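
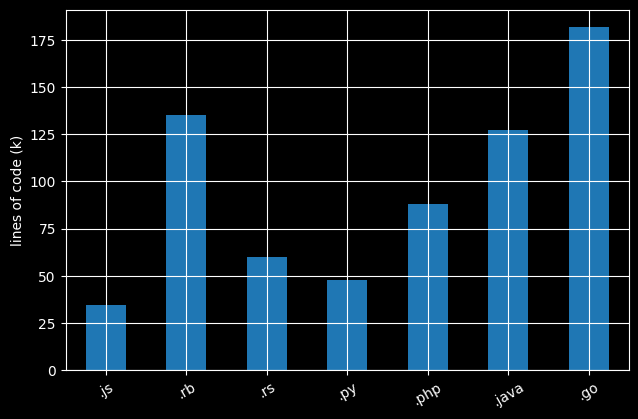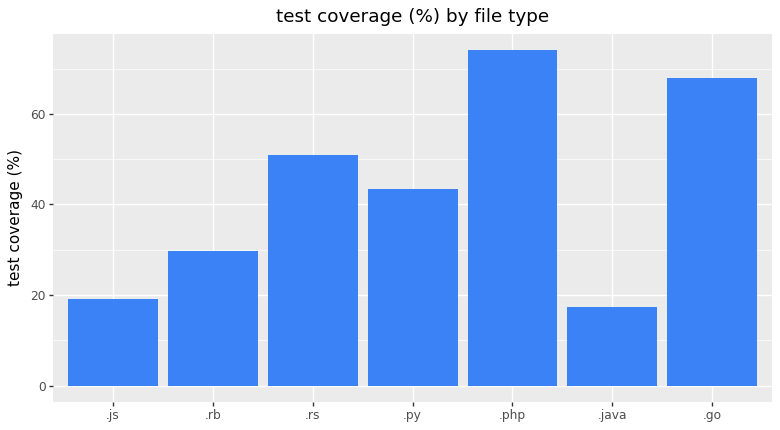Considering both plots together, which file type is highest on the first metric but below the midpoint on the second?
.rb

Chart 2 median test coverage (%) ≈ 40; below-median file types: .js, .rb, .java. Among those, .rb has the highest lines of code (k) (≈ 140).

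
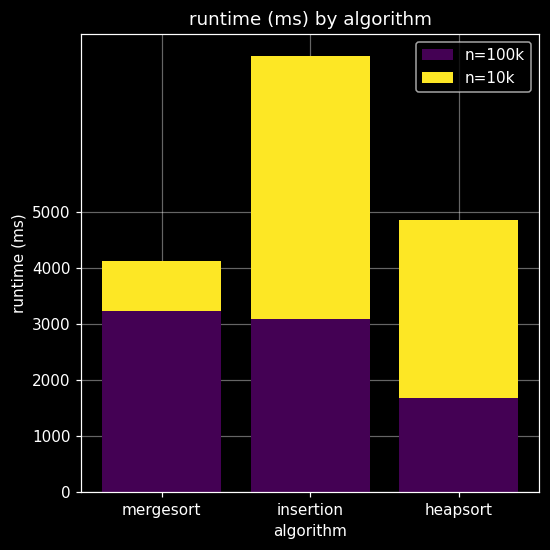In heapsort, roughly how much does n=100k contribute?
n=100k top ≈ 2000, bottom ≈ 0; segment ≈ 2000.

≈ 2000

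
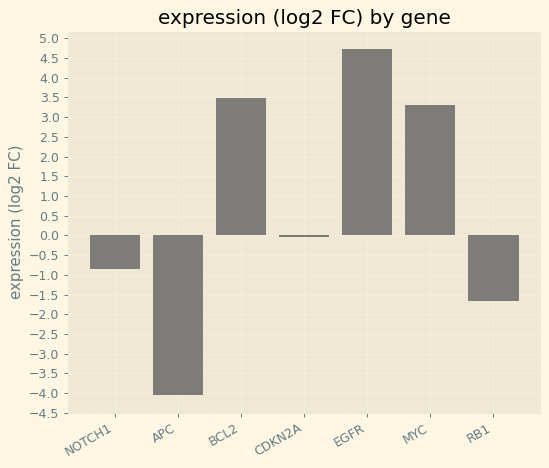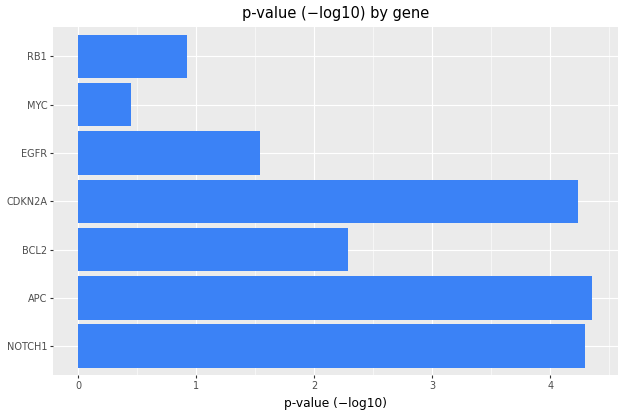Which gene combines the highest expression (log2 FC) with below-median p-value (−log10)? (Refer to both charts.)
EGFR

Chart 2 median p-value (−log10) ≈ 2.5; below-median genes: EGFR, MYC, RB1. Among those, EGFR has the highest expression (log2 FC) (≈ 4.5).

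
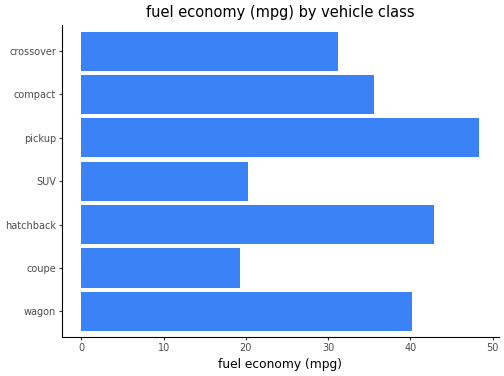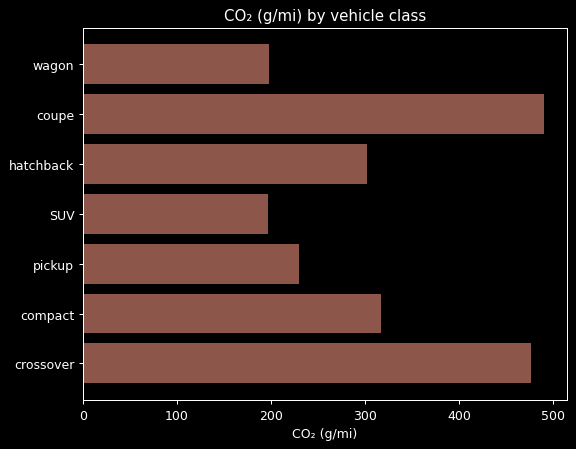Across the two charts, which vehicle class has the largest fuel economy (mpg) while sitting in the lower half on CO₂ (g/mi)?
Chart 2 median CO₂ (g/mi) ≈ 300; below-median vehicle classes: wagon, SUV, pickup. Among those, pickup has the highest fuel economy (mpg) (≈ 50).

pickup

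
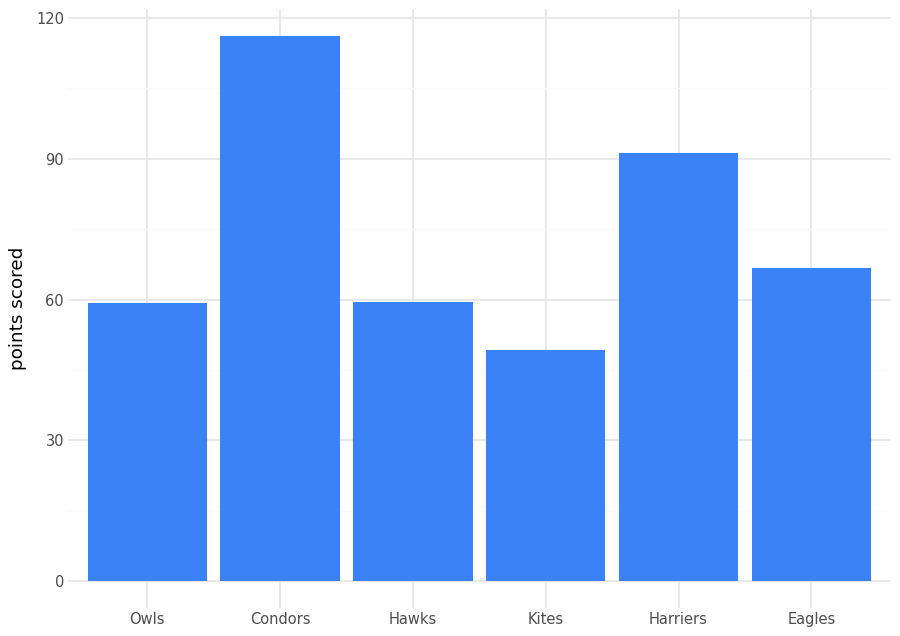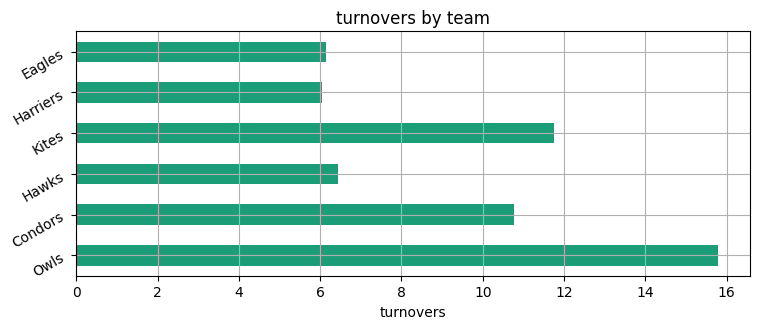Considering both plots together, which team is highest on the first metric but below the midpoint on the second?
Chart 2 median turnovers ≈ 8; below-median teams: Hawks, Harriers, Eagles. Among those, Harriers has the highest points scored (≈ 100).

Harriers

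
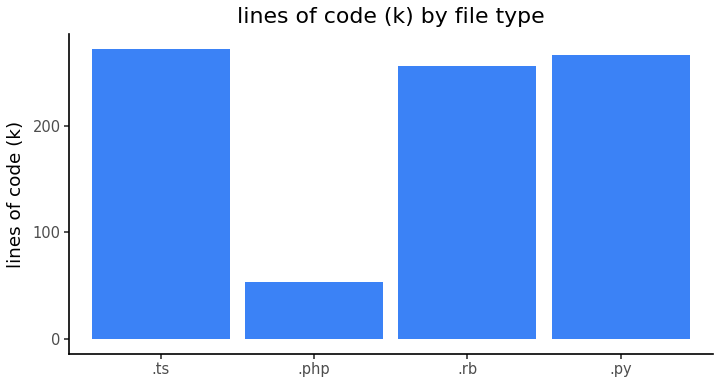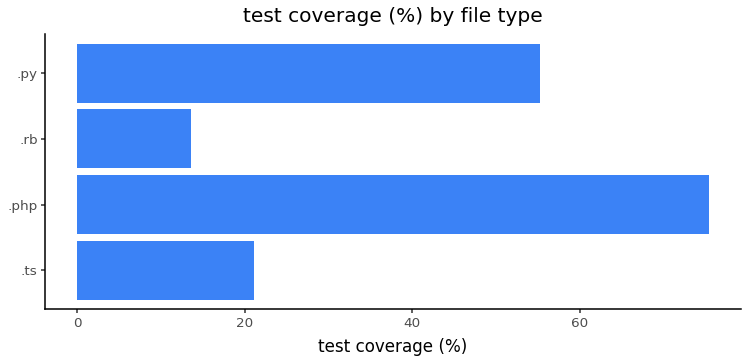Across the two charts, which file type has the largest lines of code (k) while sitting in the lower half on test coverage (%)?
.ts

Chart 2 median test coverage (%) ≈ 40; below-median file types: .ts, .rb. Among those, .ts has the highest lines of code (k) (≈ 275).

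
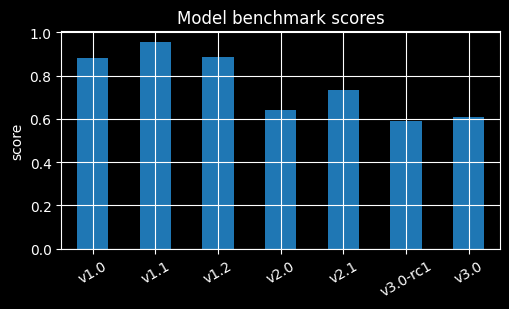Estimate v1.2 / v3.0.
≈ 1.5×

v1.2 ≈ 0.9, v3.0 ≈ 0.6; 0.9/0.6 ≈ 1.5.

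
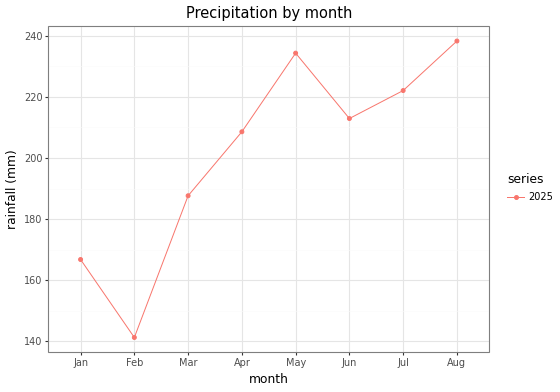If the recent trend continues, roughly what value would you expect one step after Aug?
Last three: 210, 220, 240 → slope ≈ 15/step → next ≈ 255.

≈ 255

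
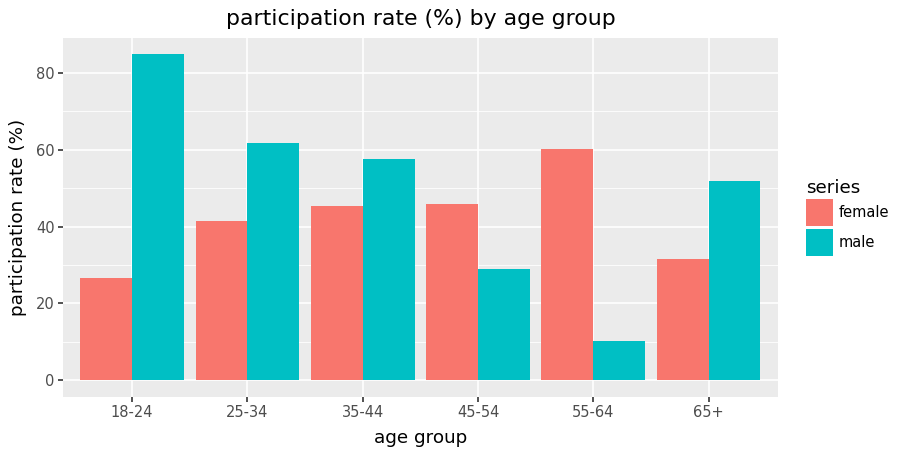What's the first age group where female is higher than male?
45-54

35-44: female ≈ 50 vs male ≈ 60 (not yet); 45-54: female ≈ 50 vs male ≈ 30 (first crossover).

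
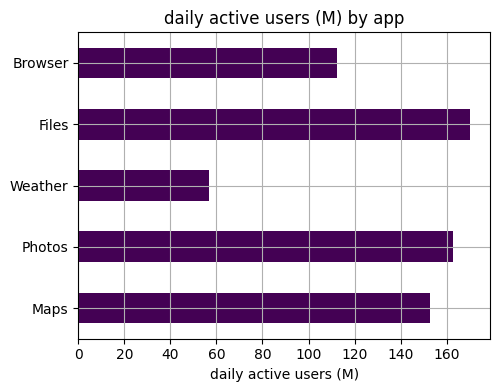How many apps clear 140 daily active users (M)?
3

Above 140: Maps, Photos, Files.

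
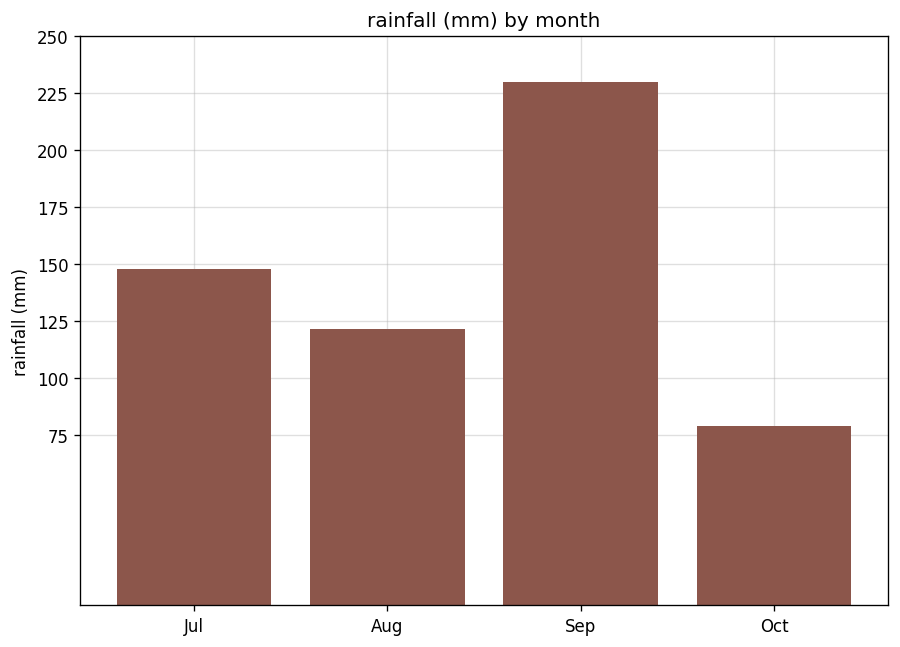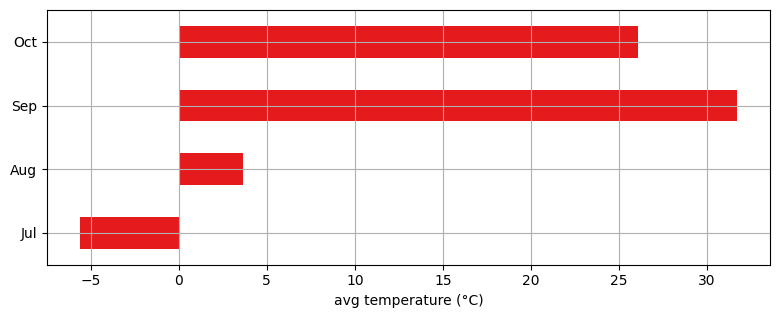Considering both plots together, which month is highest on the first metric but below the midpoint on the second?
Jul

Chart 2 median avg temperature (°C) ≈ 15; below-median months: Jul, Aug. Among those, Jul has the highest rainfall (mm) (≈ 150).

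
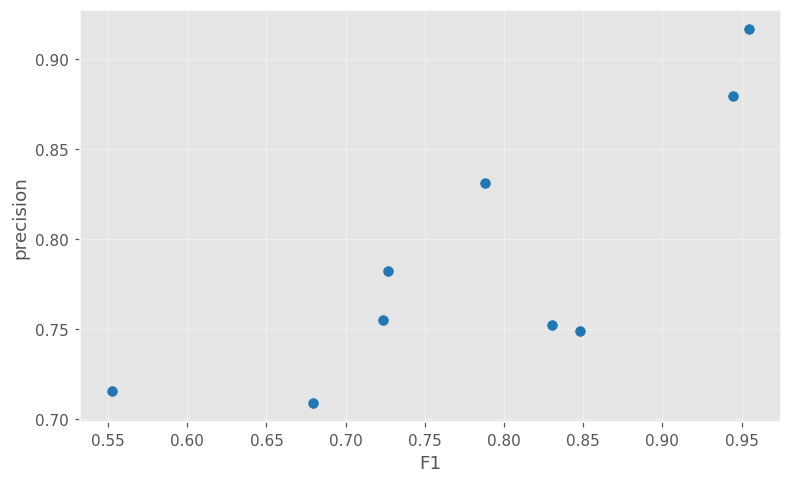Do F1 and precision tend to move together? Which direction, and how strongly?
positive, strong

Points are positively correlated; strong (|r| ≈ 0.8).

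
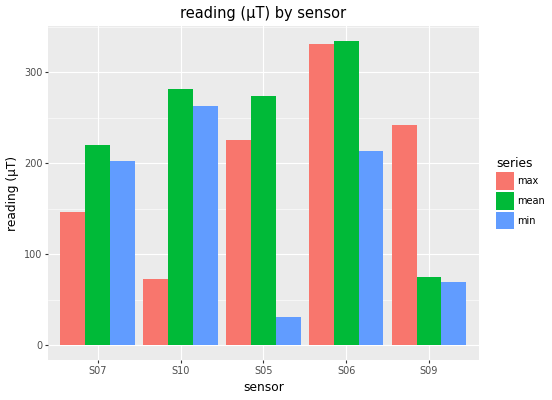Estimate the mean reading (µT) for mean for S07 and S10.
(200 + 300) / 2 ≈ 250.

≈ 250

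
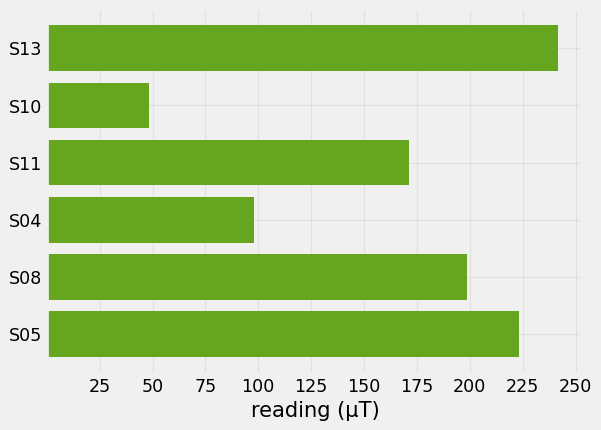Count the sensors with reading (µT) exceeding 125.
4

Above 125: S13, S11, S08, S05.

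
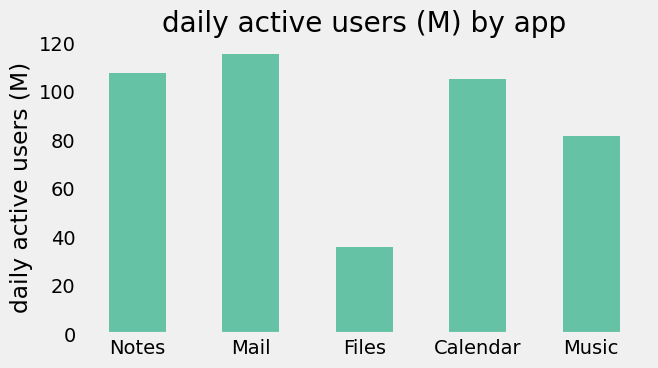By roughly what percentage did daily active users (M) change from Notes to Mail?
Notes ≈ 110, Mail ≈ 120; (120 − 110) / 110 ≈ +9.1%.

≈ +9.1%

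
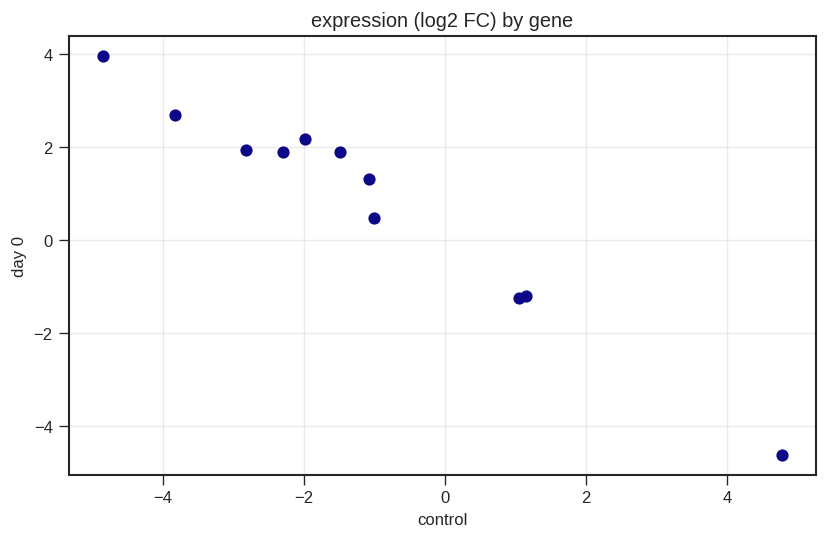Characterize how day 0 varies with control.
negative, strong

Points are negatively correlated; strong (|r| ≈ 1.0).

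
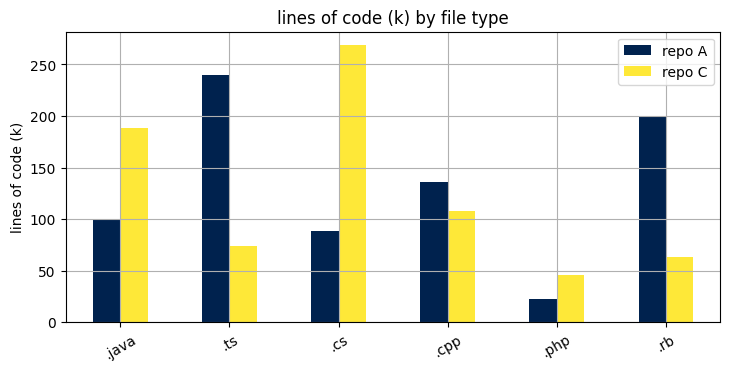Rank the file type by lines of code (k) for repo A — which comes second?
Top 3 for repo A: .ts ≈ 250, .rb ≈ 200, .cpp ≈ 125.

.rb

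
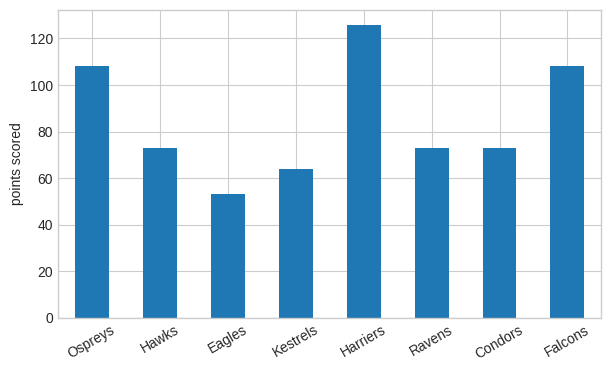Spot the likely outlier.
Harriers ≈ 120; the rest sit between ≈ 60 and ≈ 100.

Harriers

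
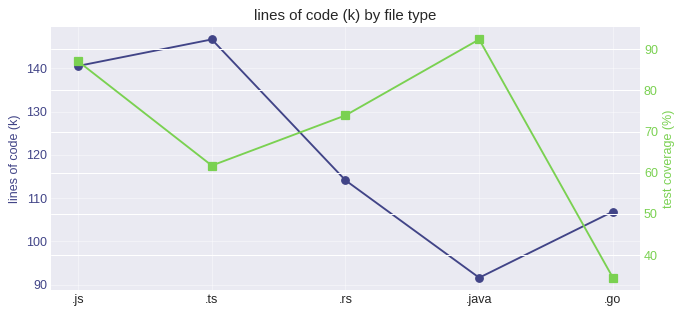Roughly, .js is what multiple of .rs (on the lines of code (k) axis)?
≈ 1.22×

.js ≈ 140, .rs ≈ 115; 140/115 ≈ 1.22.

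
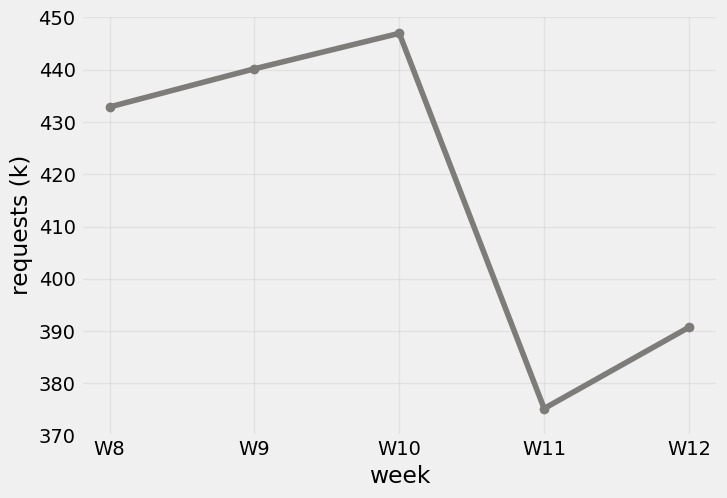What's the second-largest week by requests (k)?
Top 3: W10 ≈ 450, W9 ≈ 440, W8 ≈ 430.

W9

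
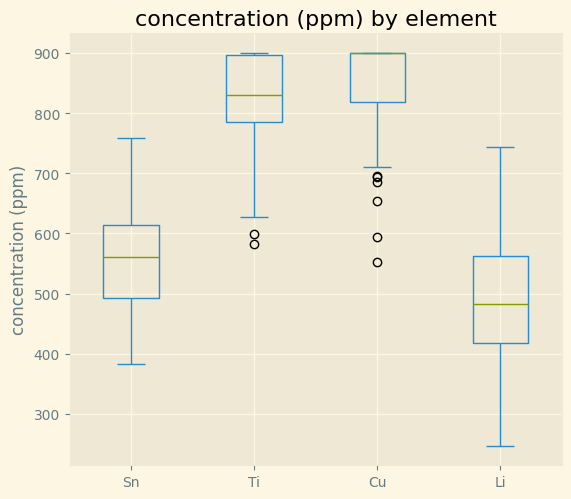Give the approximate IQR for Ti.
≈ 100

Q3 ≈ 900, Q1 ≈ 800; IQR ≈ 100.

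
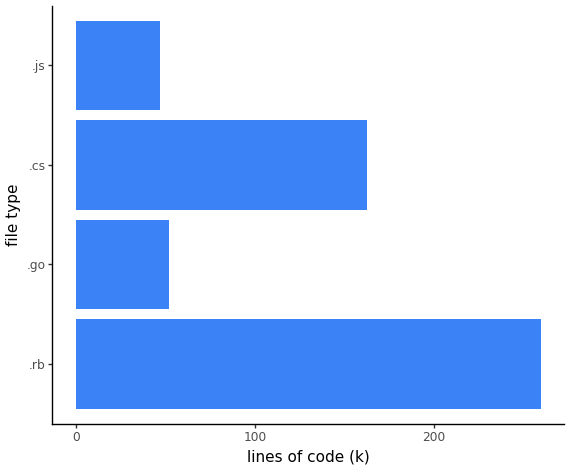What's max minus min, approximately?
≈ 200

Max .rb ≈ 250, min .js ≈ 50; range ≈ 200.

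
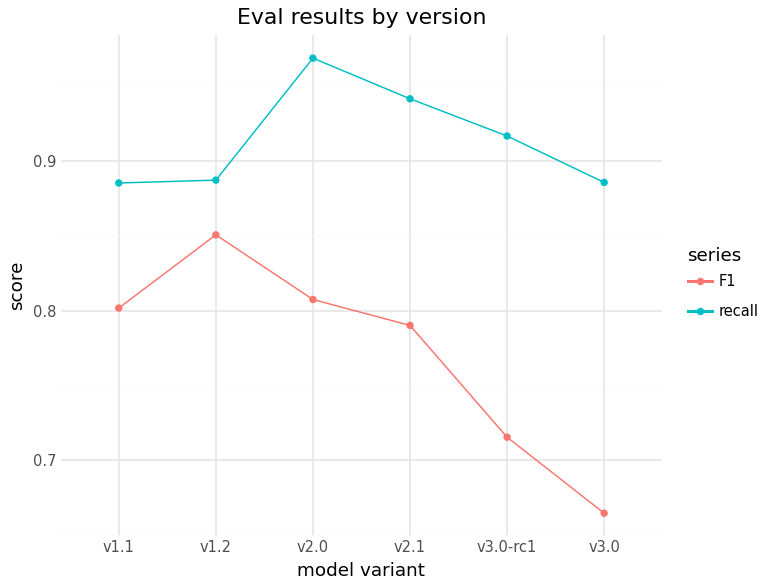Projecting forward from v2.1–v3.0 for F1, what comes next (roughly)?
≈ 0.575

Last three: 0.80, 0.70, 0.65 → slope ≈ -0.075/step → next ≈ 0.575.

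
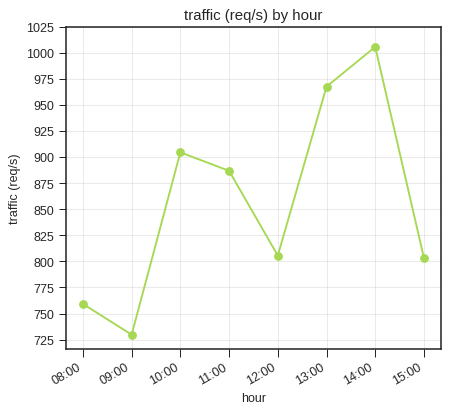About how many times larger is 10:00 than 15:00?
10:00 ≈ 900, 15:00 ≈ 800; 900/800 ≈ 1.12.

≈ 1.12×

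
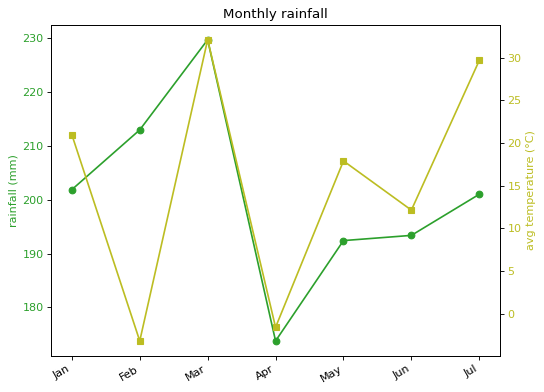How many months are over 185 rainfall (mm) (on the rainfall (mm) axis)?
6

Above 185: Jan, Feb, Mar, May, Jun, Jul.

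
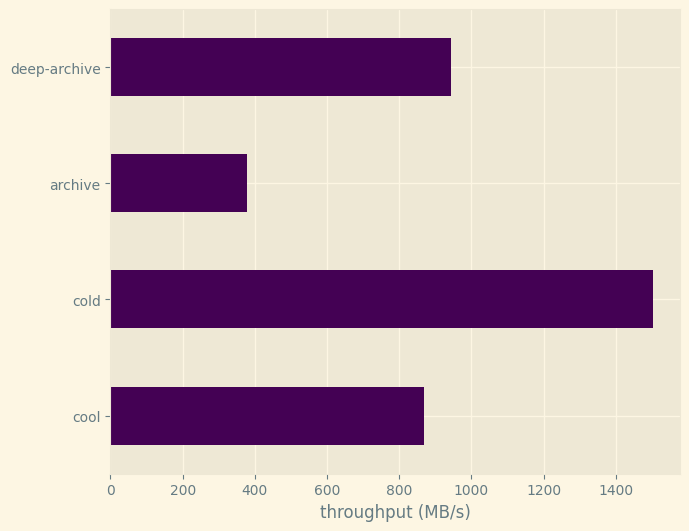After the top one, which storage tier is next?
deep-archive

Top 3: cold ≈ 1600, deep-archive ≈ 1000, cool ≈ 800.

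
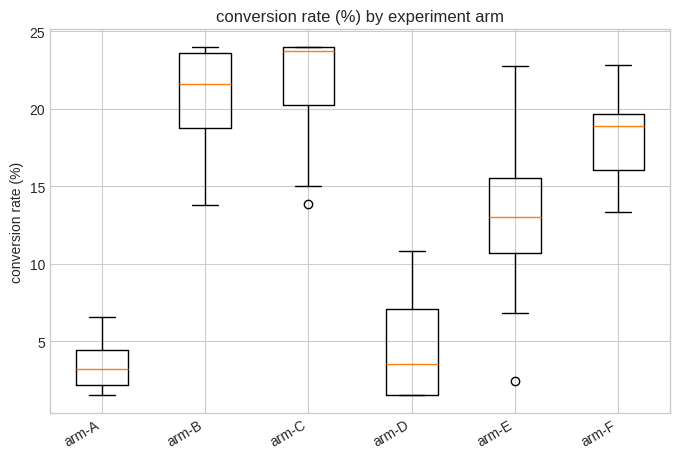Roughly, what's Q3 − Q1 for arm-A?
≈ 2

Q3 ≈ 4, Q1 ≈ 2; IQR ≈ 2.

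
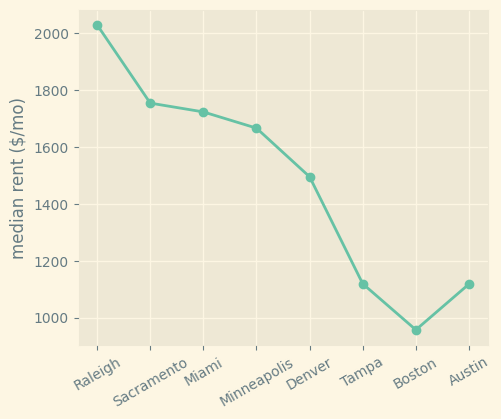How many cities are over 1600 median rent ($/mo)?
Above 1600: Raleigh, Sacramento, Miami, Minneapolis.

4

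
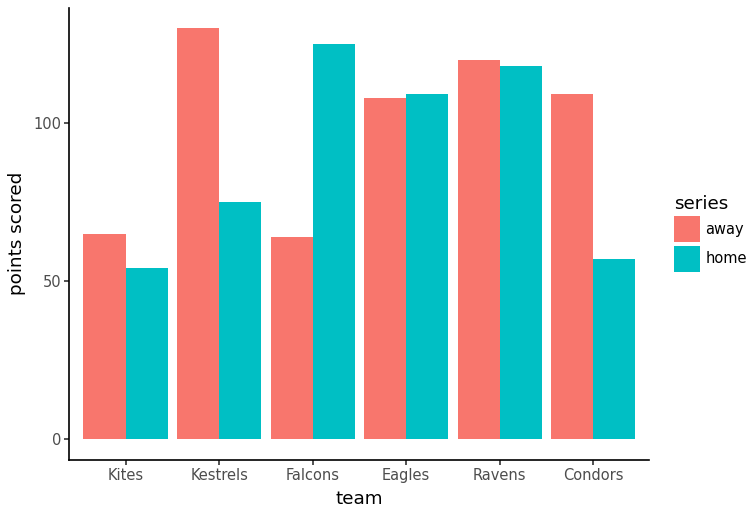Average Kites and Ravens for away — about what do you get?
≈ 90

(60 + 120) / 2 ≈ 90.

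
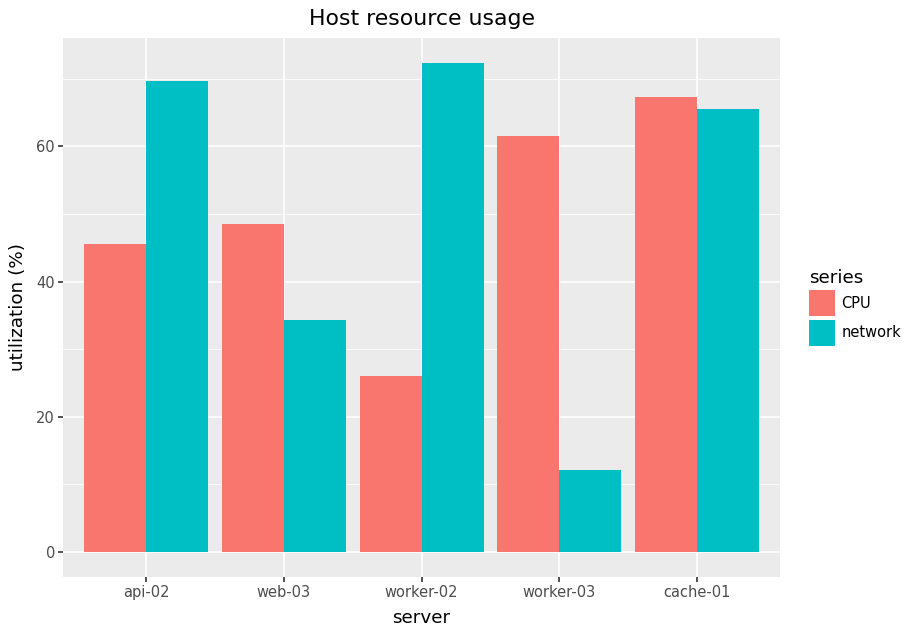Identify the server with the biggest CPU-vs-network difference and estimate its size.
worker-03: CPU ≈ 60, network ≈ 10 → gap ≈ 50. Next-largest (worker-02) is only ≈ 40.

worker-03, ≈ 50 %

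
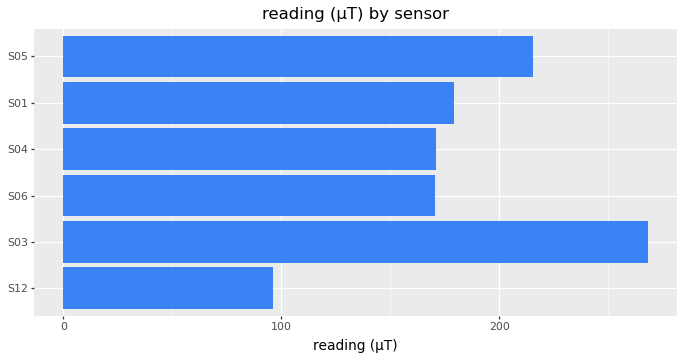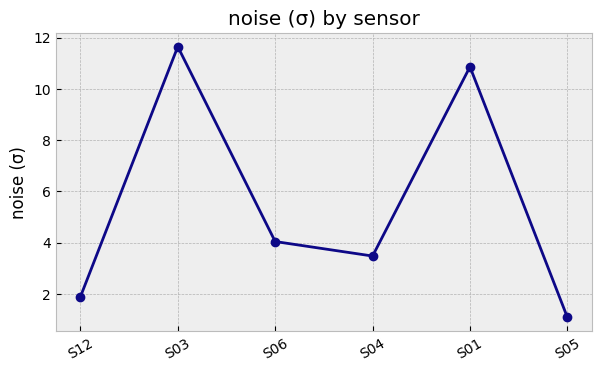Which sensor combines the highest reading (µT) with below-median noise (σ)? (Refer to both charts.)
Chart 2 median noise (σ) ≈ 4; below-median sensors: S12, S04, S05. Among those, S05 has the highest reading (µT) (≈ 225).

S05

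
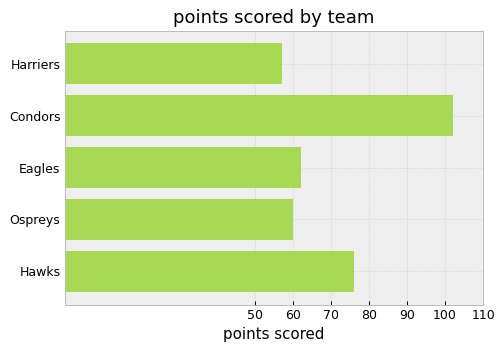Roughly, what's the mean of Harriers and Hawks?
(60 + 80) / 2 ≈ 70.

≈ 70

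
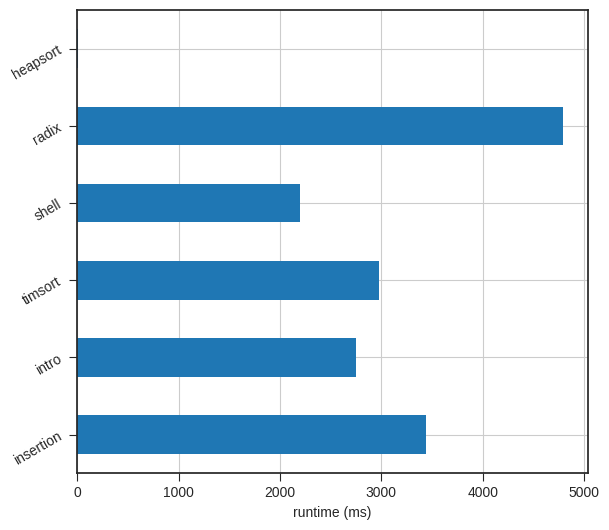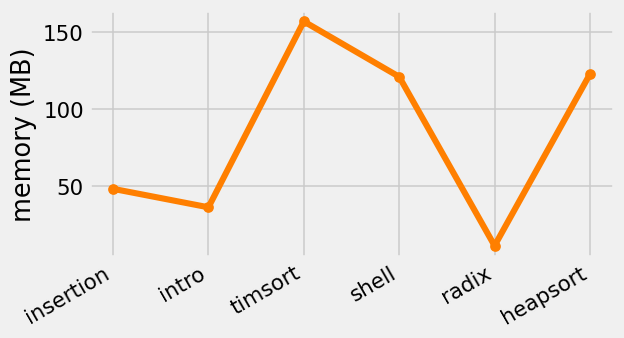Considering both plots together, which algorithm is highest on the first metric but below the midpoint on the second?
Chart 2 median memory (MB) ≈ 80; below-median algorithms: insertion, intro, radix. Among those, radix has the highest runtime (ms) (≈ 5000).

radix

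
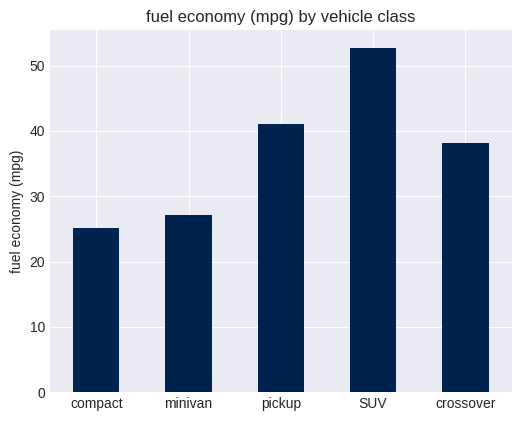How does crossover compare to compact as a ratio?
crossover ≈ 40, compact ≈ 25; 40/25 ≈ 1.6.

≈ 1.6×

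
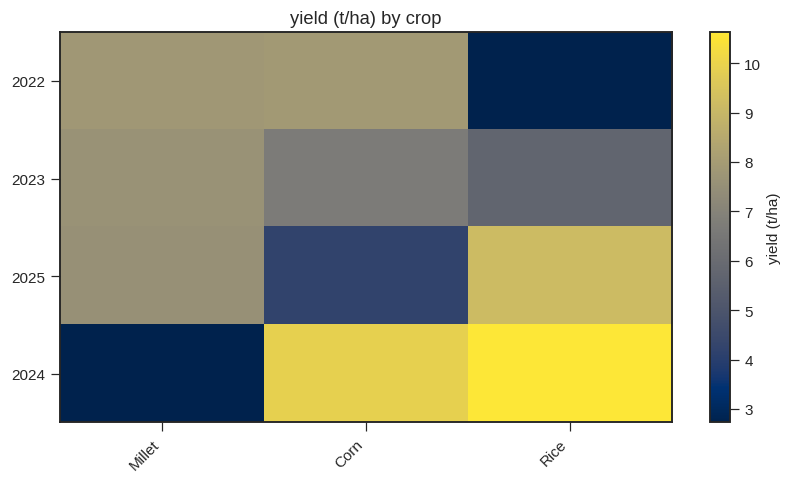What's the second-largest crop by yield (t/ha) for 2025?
Top 3 for 2025: Rice ≈ 9, Millet ≈ 8, Corn ≈ 4.

Millet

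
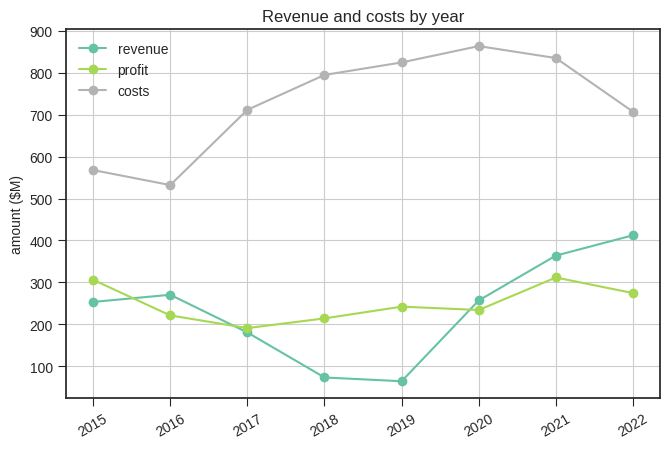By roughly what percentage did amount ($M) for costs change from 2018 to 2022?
2018 ≈ 800, 2022 ≈ 700; (700 − 800) / 800 ≈ -12.5%.

≈ -12.5%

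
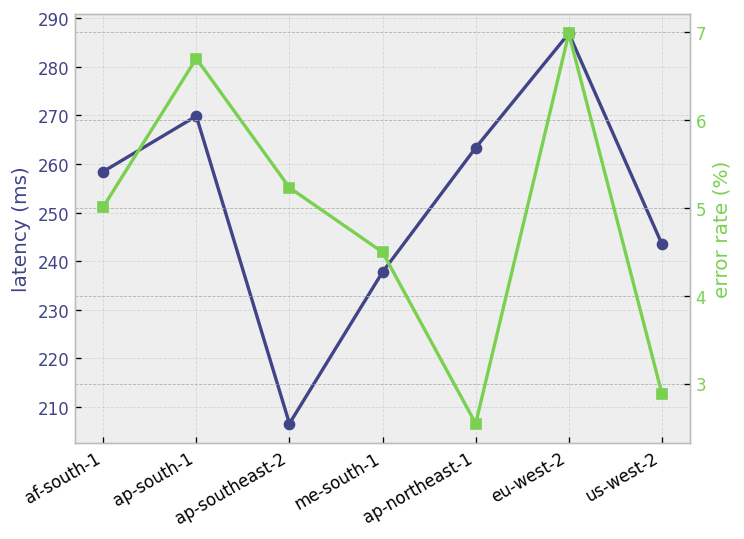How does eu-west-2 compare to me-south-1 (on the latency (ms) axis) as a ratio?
eu-west-2 ≈ 290, me-south-1 ≈ 240; 290/240 ≈ 1.21.

≈ 1.21×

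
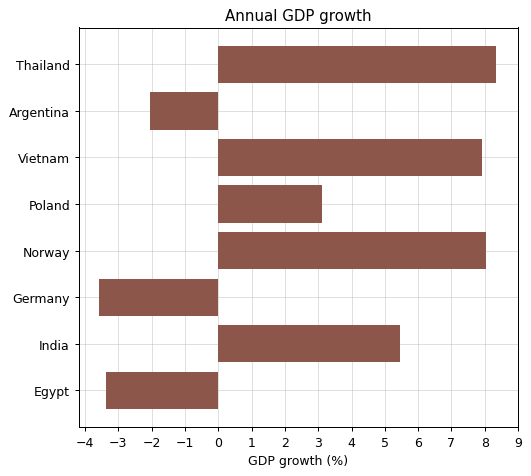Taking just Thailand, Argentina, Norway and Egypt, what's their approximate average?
(8 + -2 + 8 + -3) / 4 ≈ 3.

≈ 3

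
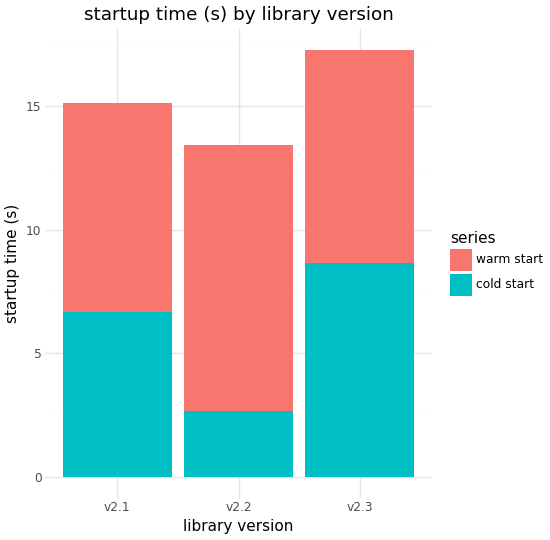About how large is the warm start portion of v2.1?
≈ 10

warm start top ≈ 16, bottom ≈ 6; segment ≈ 10.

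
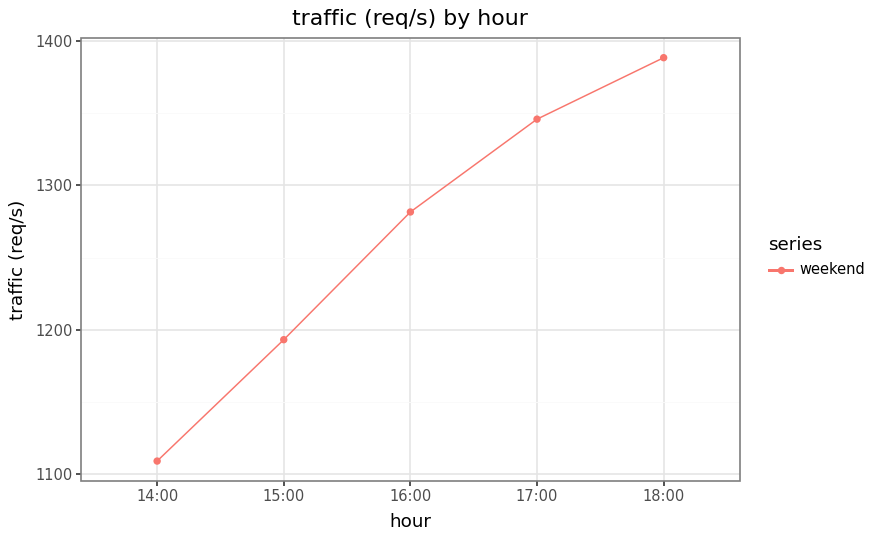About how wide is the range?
Max 18:00 ≈ 1400, min 14:00 ≈ 1100; range ≈ 300.

≈ 300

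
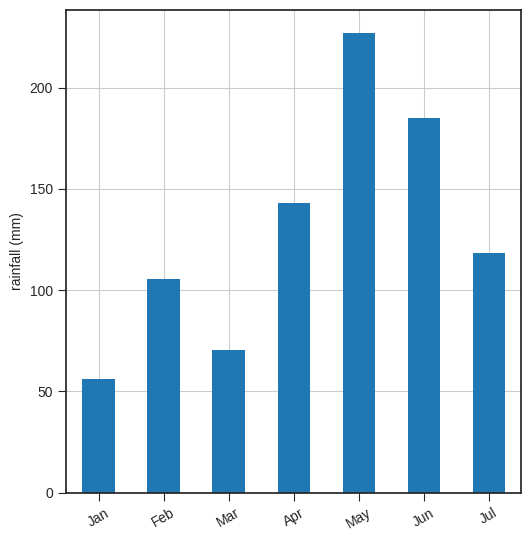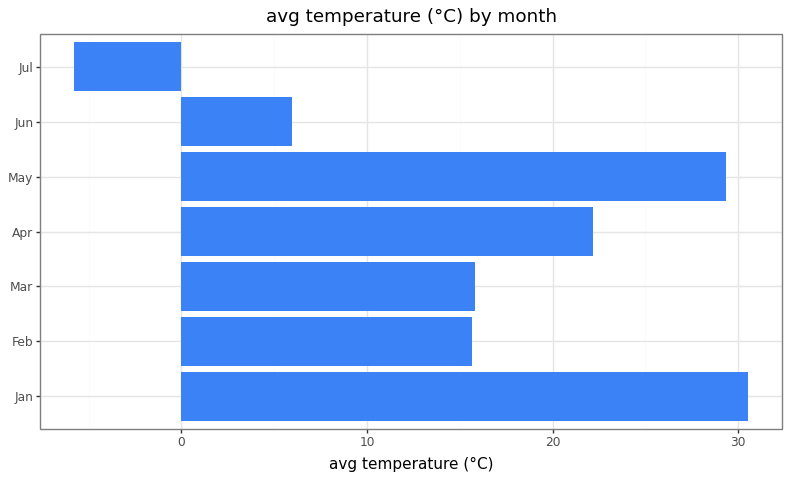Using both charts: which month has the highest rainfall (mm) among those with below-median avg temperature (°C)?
Jun

Chart 2 median avg temperature (°C) ≈ 15; below-median months: Feb, Jun, Jul. Among those, Jun has the highest rainfall (mm) (≈ 175).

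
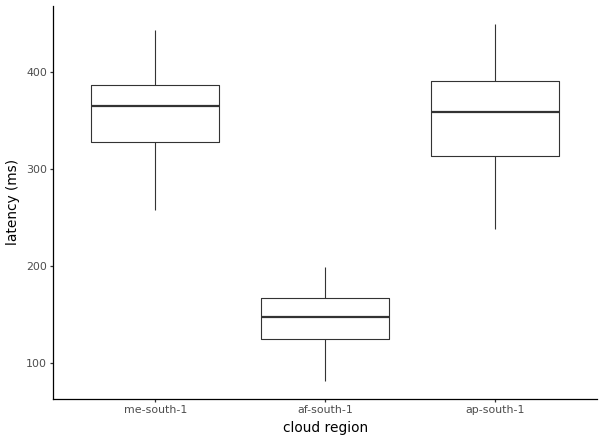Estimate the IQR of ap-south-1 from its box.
Q3 ≈ 400, Q1 ≈ 320; IQR ≈ 80.

≈ 80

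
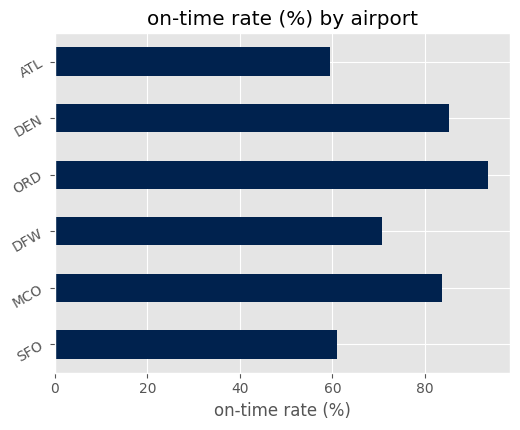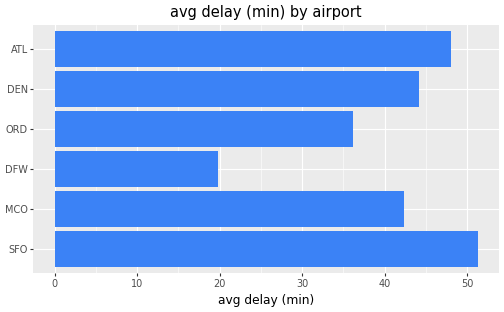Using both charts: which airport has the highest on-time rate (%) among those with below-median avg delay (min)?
ORD

Chart 2 median avg delay (min) ≈ 45; below-median airports: MCO, DFW, ORD. Among those, ORD has the highest on-time rate (%) (≈ 90).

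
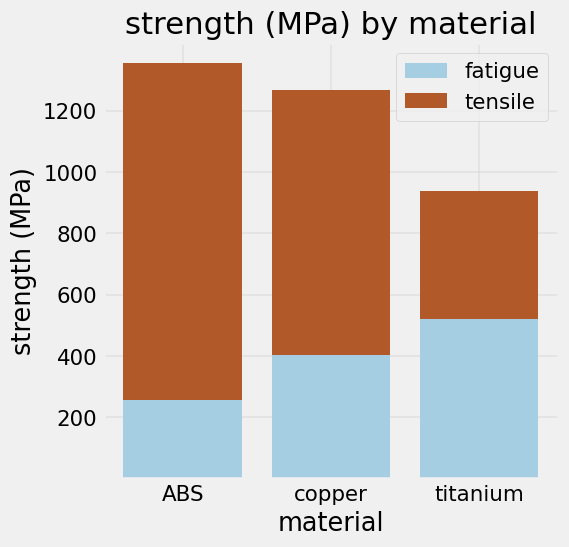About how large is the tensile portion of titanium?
tensile top ≈ 1000, bottom ≈ 600; segment ≈ 400.

≈ 400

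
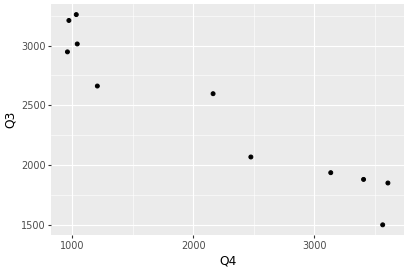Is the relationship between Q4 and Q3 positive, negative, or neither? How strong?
Points are negatively correlated; strong (|r| ≈ 1.0).

negative, strong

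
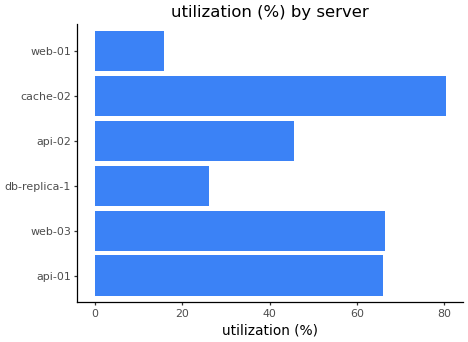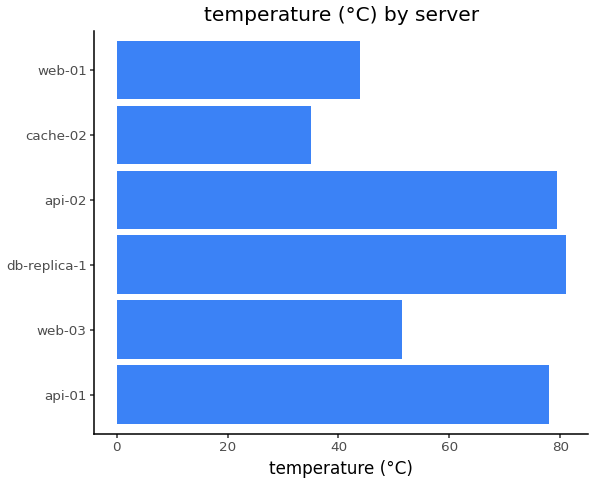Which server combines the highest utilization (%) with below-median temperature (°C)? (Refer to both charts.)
Chart 2 median temperature (°C) ≈ 60; below-median servers: web-03, cache-02, web-01. Among those, cache-02 has the highest utilization (%) (≈ 80).

cache-02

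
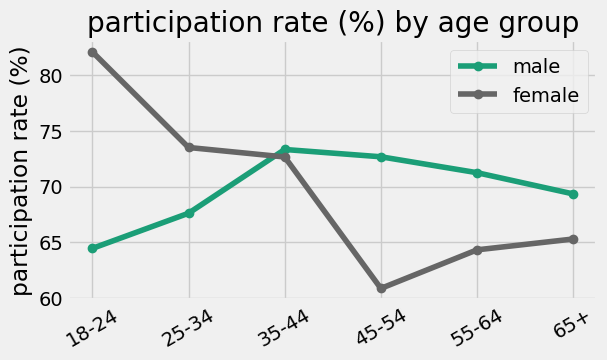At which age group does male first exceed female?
35-44

25-34: male ≈ 68 vs female ≈ 74 (not yet); 35-44: male ≈ 74 vs female ≈ 72 (first crossover).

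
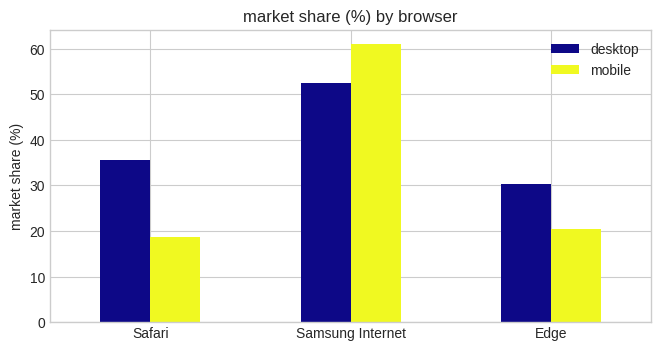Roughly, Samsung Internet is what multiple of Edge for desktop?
≈ 1.67×

Samsung Internet ≈ 50, Edge ≈ 30; 50/30 ≈ 1.67.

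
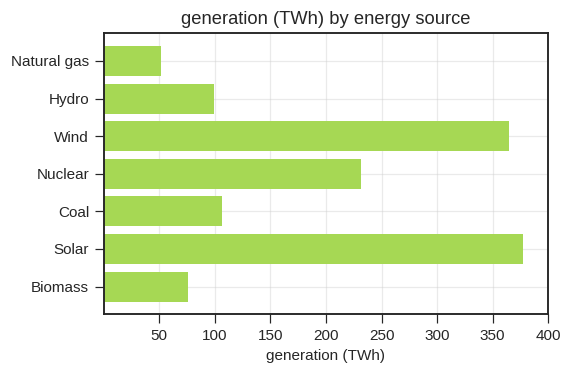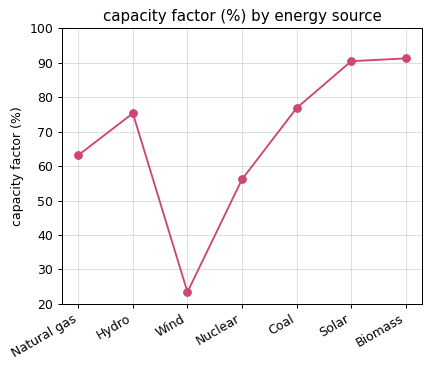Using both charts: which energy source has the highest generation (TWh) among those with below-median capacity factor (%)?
Chart 2 median capacity factor (%) ≈ 80; below-median energy sources: Natural gas, Wind, Nuclear. Among those, Wind has the highest generation (TWh) (≈ 350).

Wind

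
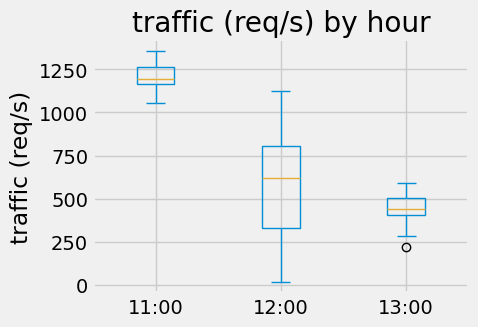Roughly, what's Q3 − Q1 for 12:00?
≈ 500

Q3 ≈ 800, Q1 ≈ 300; IQR ≈ 500.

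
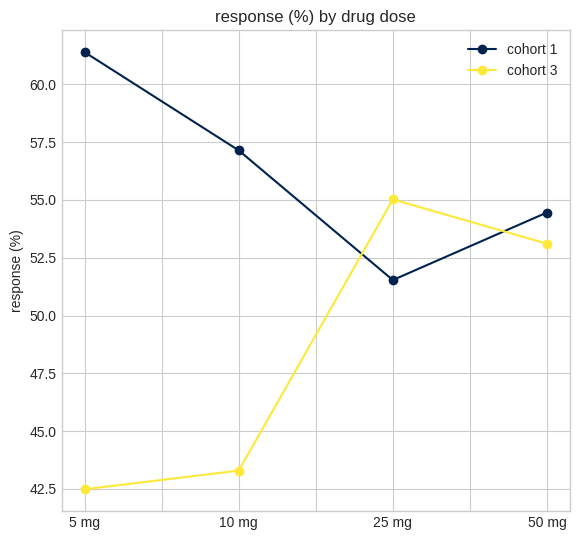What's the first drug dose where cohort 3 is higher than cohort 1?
25 mg

10 mg: cohort 3 ≈ 44 vs cohort 1 ≈ 58 (not yet); 25 mg: cohort 3 ≈ 56 vs cohort 1 ≈ 52 (first crossover).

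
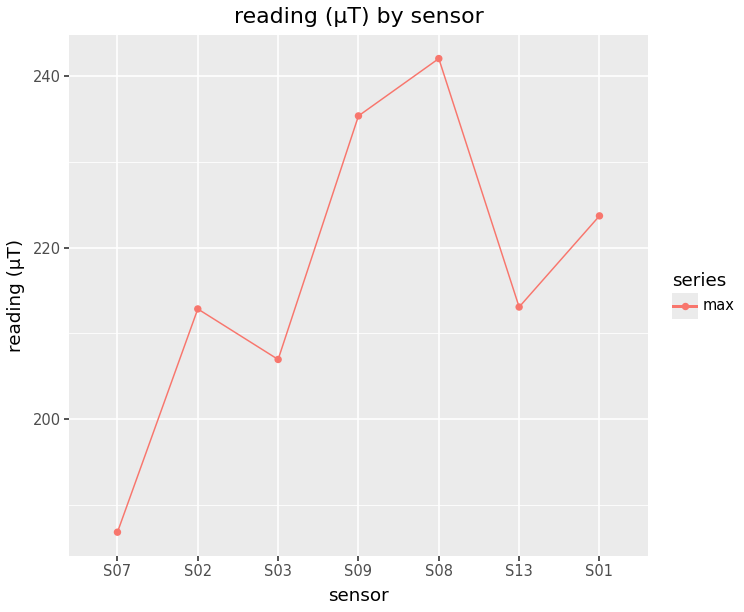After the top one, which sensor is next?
S09

Top 3: S08 ≈ 240, S09 ≈ 235, S01 ≈ 225.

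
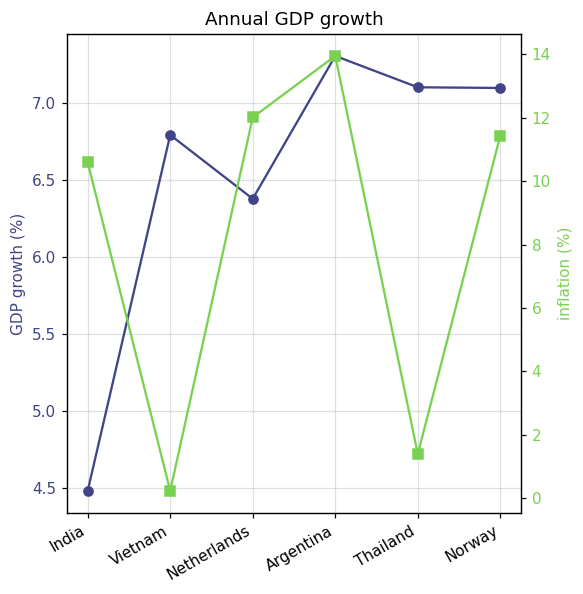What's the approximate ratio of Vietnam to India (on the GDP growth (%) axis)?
Vietnam ≈ 7.0, India ≈ 4.5; 7.0/4.5 ≈ 1.56.

≈ 1.56×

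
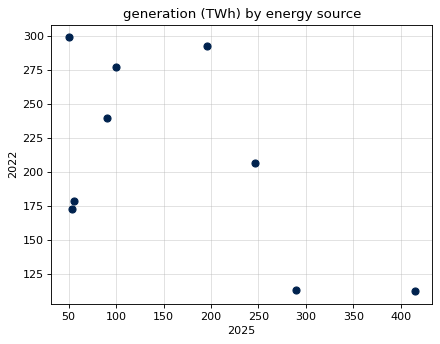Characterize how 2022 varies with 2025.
Points are negatively correlated; moderate (|r| ≈ 0.6).

negative, moderate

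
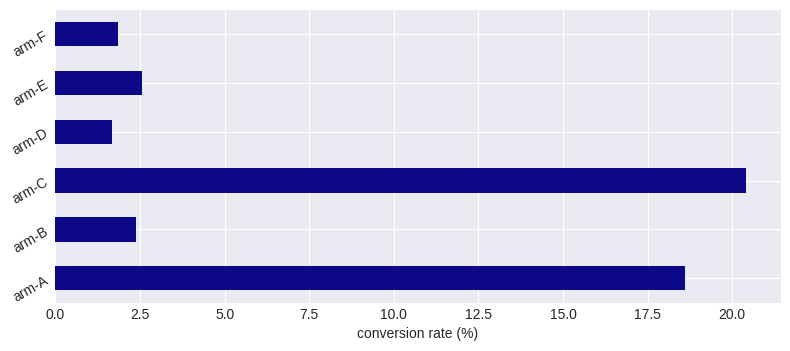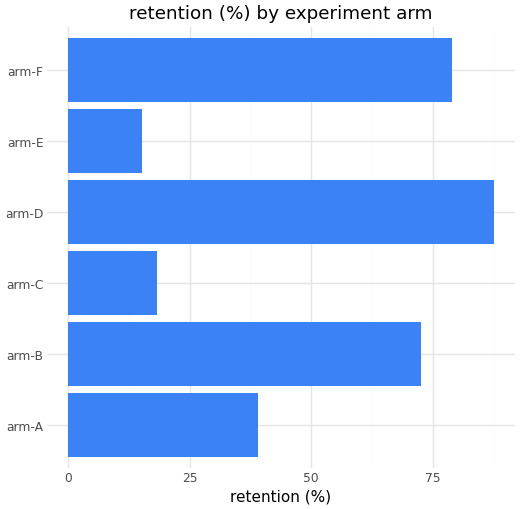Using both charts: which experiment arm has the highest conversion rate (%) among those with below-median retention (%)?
Chart 2 median retention (%) ≈ 60; below-median experiment arms: arm-A, arm-C, arm-E. Among those, arm-C has the highest conversion rate (%) (≈ 20).

arm-C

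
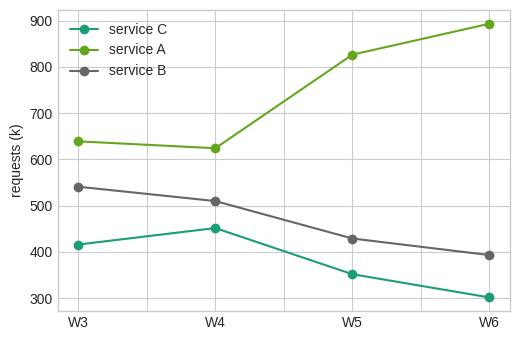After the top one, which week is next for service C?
W3

Top 3 for service C: W4 ≈ 450, W3 ≈ 400, W5 ≈ 350.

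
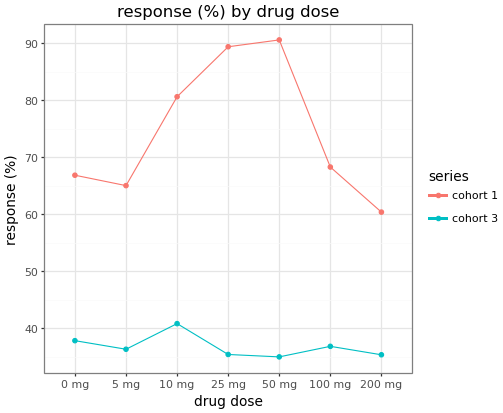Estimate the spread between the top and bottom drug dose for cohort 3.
Max 10 mg ≈ 40, min 50 mg ≈ 35; range ≈ 5.

≈ 5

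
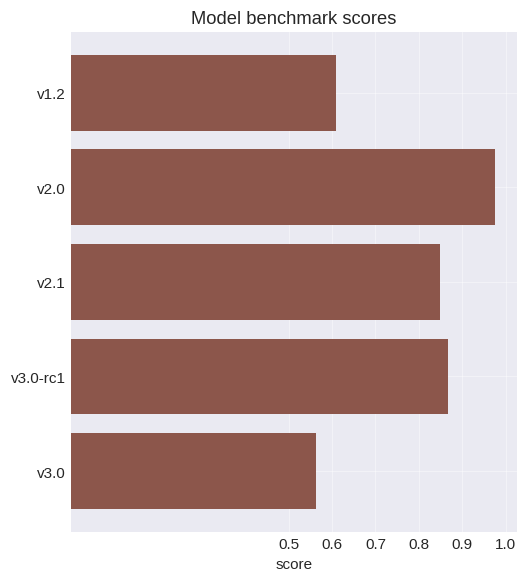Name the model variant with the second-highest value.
v3.0-rc1

Top 3: v2.0 ≈ 1.0, v3.0-rc1 ≈ 0.9, v2.1 ≈ 0.8.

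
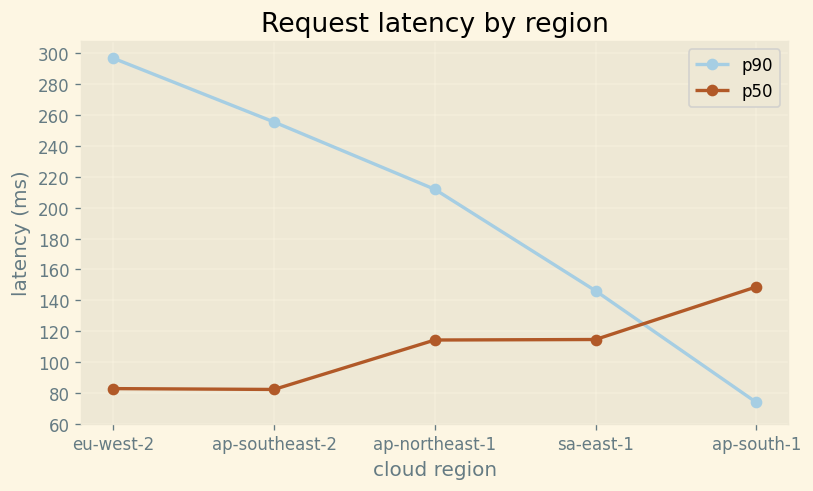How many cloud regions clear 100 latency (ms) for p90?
Above 100: eu-west-2, ap-southeast-2, ap-northeast-1, sa-east-1.

4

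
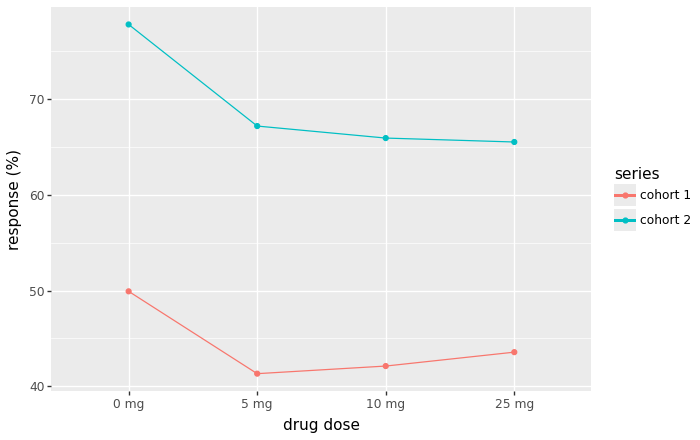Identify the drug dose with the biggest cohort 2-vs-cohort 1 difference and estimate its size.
0 mg: cohort 2 ≈ 80, cohort 1 ≈ 50 → gap ≈ 30. Next-largest (5 mg) is only ≈ 25.

0 mg, ≈ 30 %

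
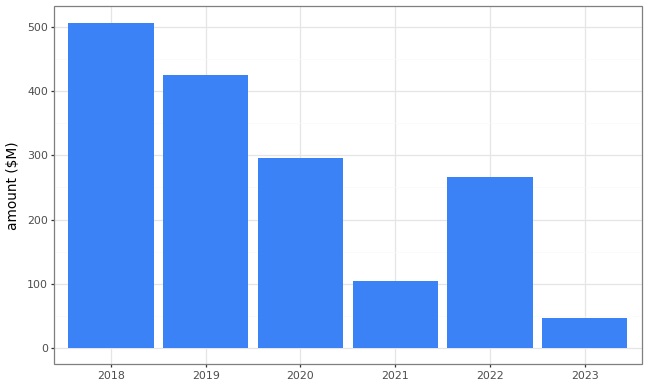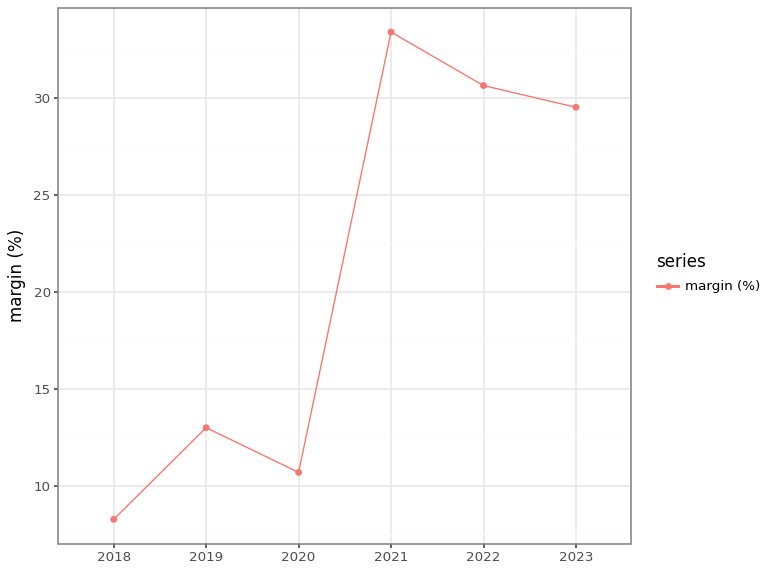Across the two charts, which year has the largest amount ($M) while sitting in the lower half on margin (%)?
Chart 2 median margin (%) ≈ 20; below-median years: 2018, 2019, 2020. Among those, 2018 has the highest amount ($M) (≈ 500).

2018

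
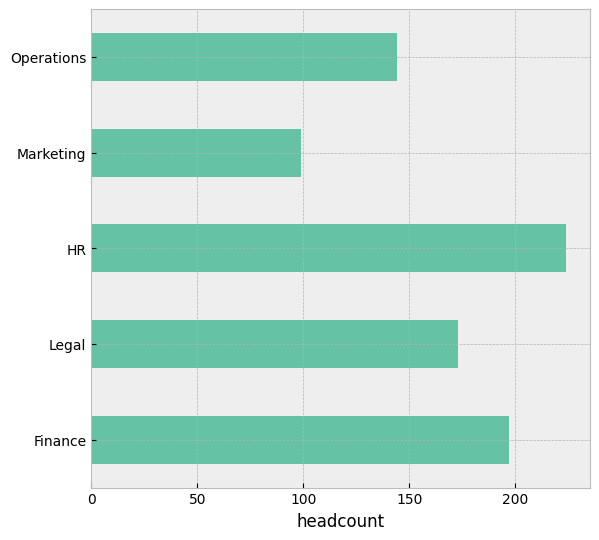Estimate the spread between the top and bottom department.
≈ 120

Max HR ≈ 220, min Marketing ≈ 100; range ≈ 120.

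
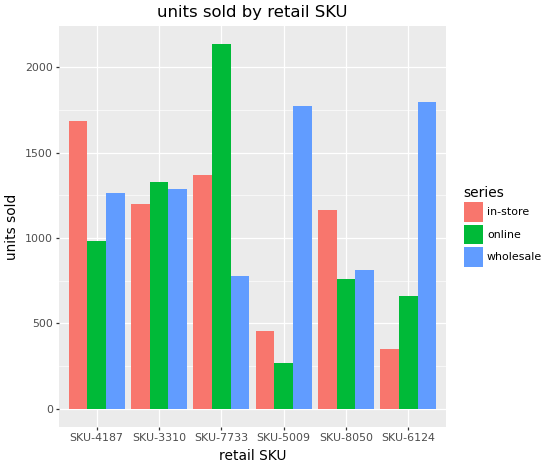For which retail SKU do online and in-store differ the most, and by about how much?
SKU-7733, ≈ 800

SKU-7733: online ≈ 2200, in-store ≈ 1400 → gap ≈ 800. Next-largest (SKU-4187) is only ≈ 600.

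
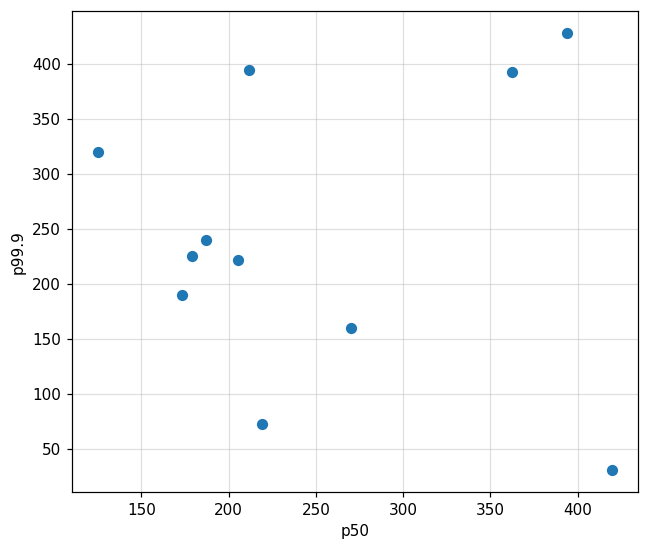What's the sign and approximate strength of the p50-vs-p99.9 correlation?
no clear correlation

Points are roughly uncorrelated; weak (|r| ≈ 0.0).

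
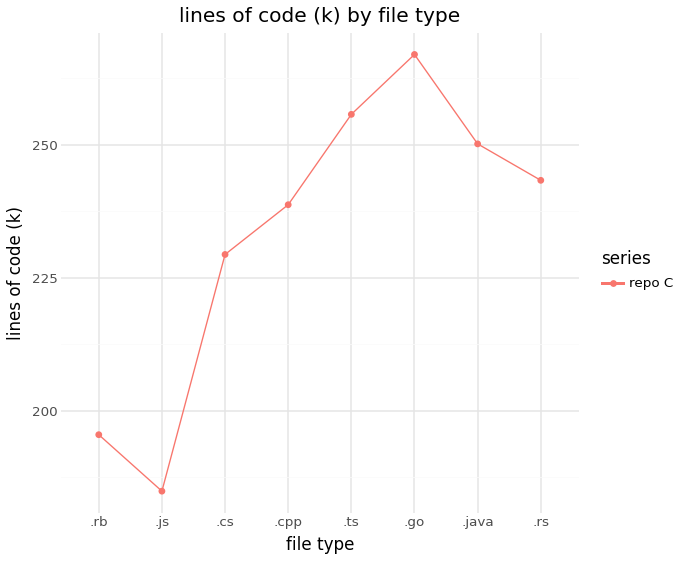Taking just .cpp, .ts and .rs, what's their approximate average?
≈ 247

(240 + 260 + 240) / 3 ≈ 247.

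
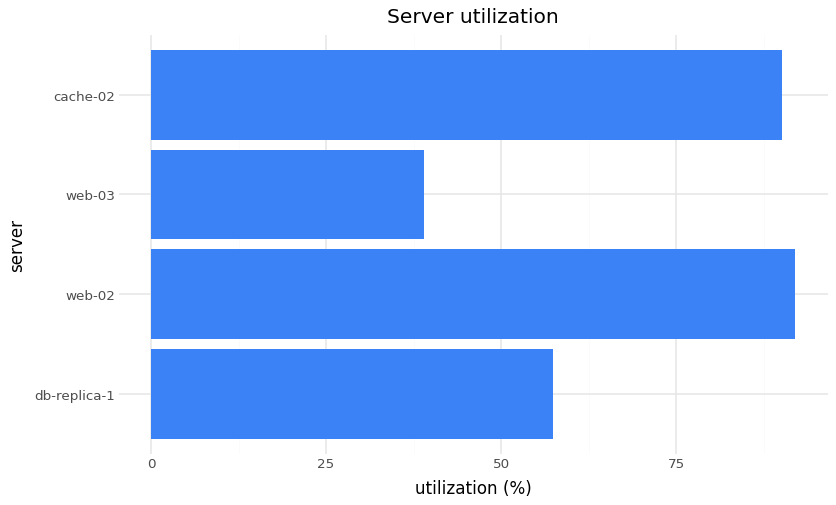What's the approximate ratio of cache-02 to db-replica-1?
cache-02 ≈ 90, db-replica-1 ≈ 60; 90/60 ≈ 1.5.

≈ 1.5×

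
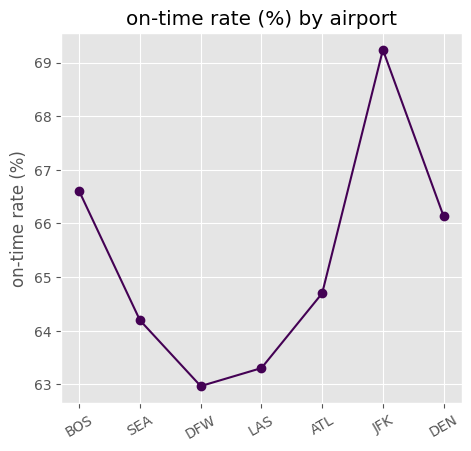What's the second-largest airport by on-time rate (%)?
Top 3: JFK ≈ 69, BOS ≈ 67, DEN ≈ 66.

BOS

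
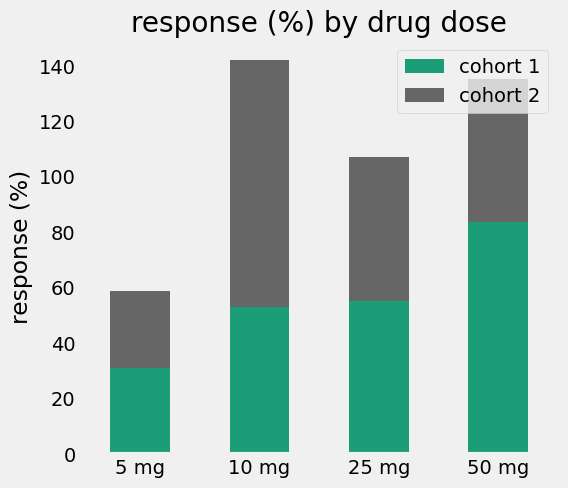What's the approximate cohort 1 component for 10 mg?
cohort 1 top ≈ 60, bottom ≈ 0; segment ≈ 60.

≈ 60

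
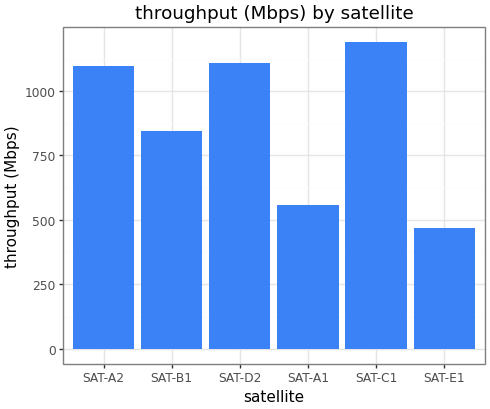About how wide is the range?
Max SAT-C1 ≈ 1200, min SAT-E1 ≈ 500; range ≈ 700.

≈ 700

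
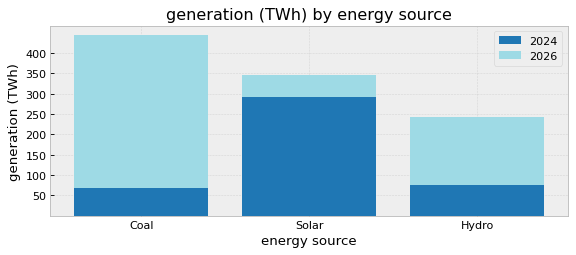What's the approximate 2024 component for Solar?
≈ 300

2024 top ≈ 300, bottom ≈ 0; segment ≈ 300.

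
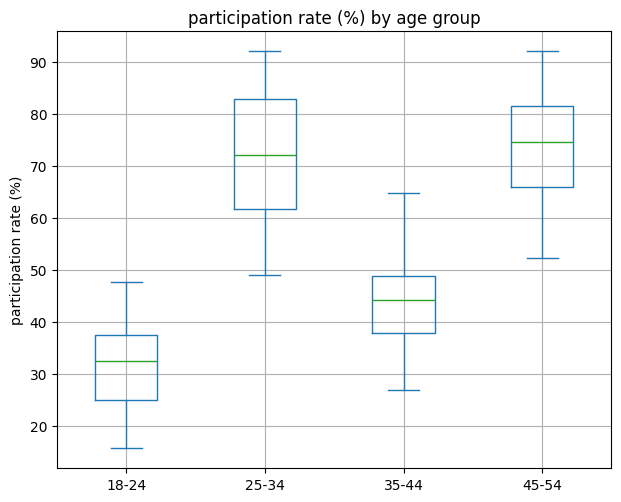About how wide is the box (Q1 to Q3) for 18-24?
≈ 10

Q3 ≈ 35, Q1 ≈ 25; IQR ≈ 10.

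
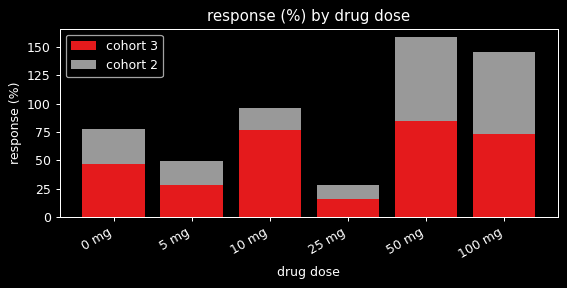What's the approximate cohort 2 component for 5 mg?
cohort 2 top ≈ 40, bottom ≈ 20; segment ≈ 20.

≈ 20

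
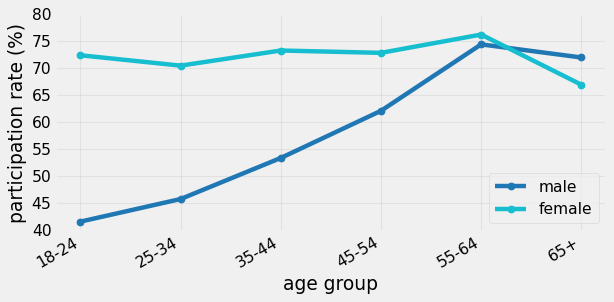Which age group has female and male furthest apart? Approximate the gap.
18-24: female ≈ 70, male ≈ 40 → gap ≈ 30. Next-largest (25-34) is only ≈ 25.

18-24, ≈ 30 %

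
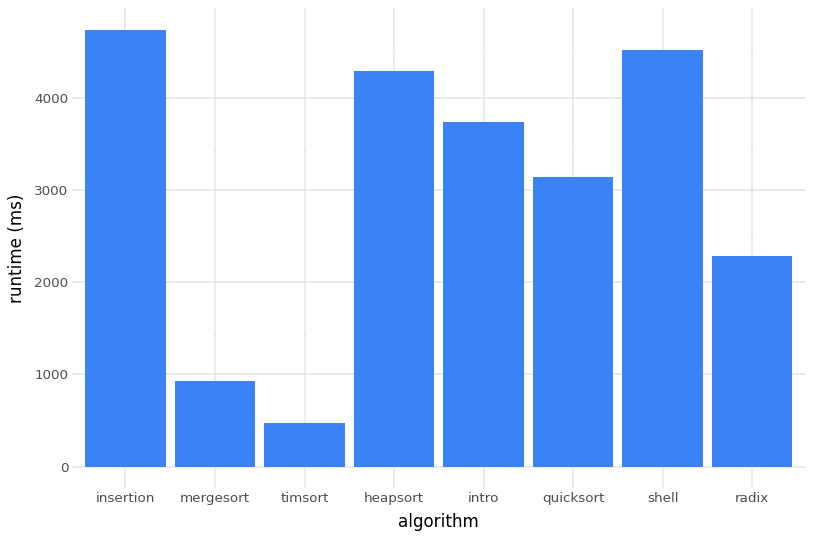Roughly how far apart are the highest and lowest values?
Max insertion ≈ 4500, min timsort ≈ 500; range ≈ 4000.

≈ 4000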